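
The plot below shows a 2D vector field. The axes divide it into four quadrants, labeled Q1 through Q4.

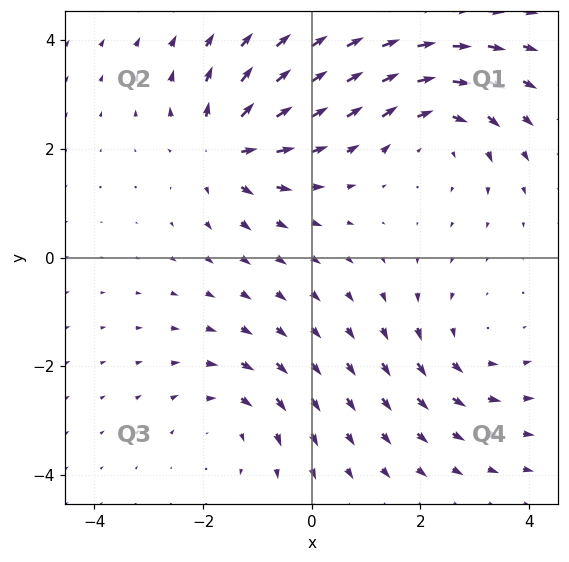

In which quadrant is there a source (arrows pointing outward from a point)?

The source sits at approximately (-1.6, 2.0), which lies in quadrant Q2. The divergence there is about +5, positive as expected for a source.

Q2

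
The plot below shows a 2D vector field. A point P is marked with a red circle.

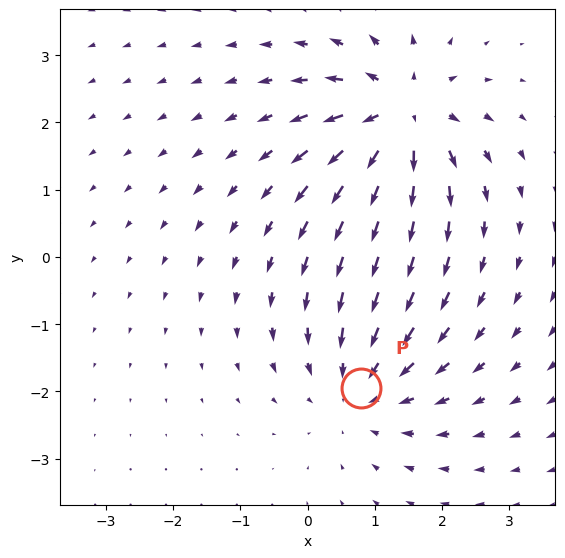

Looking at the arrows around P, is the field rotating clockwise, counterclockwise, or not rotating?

Near P at (0.8, -1.9) the arrows show no circulation. The curl there is ≈0.

not rotating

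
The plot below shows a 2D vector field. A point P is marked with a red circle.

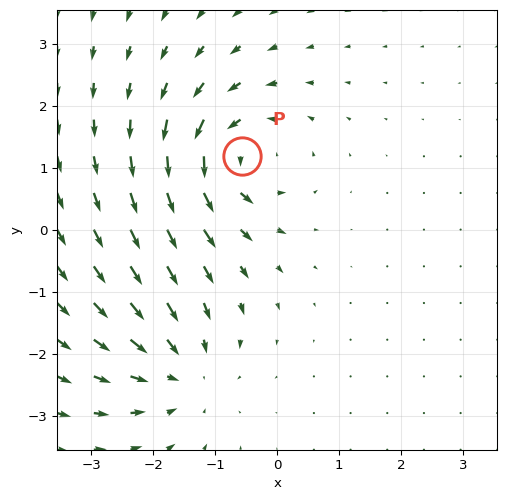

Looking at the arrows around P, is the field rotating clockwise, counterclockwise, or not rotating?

Near P at (-0.6, 1.2) the arrows circulate counterclockwise. The curl (z-component) there is about +6; positive curl means counterclockwise rotation.

counterclockwise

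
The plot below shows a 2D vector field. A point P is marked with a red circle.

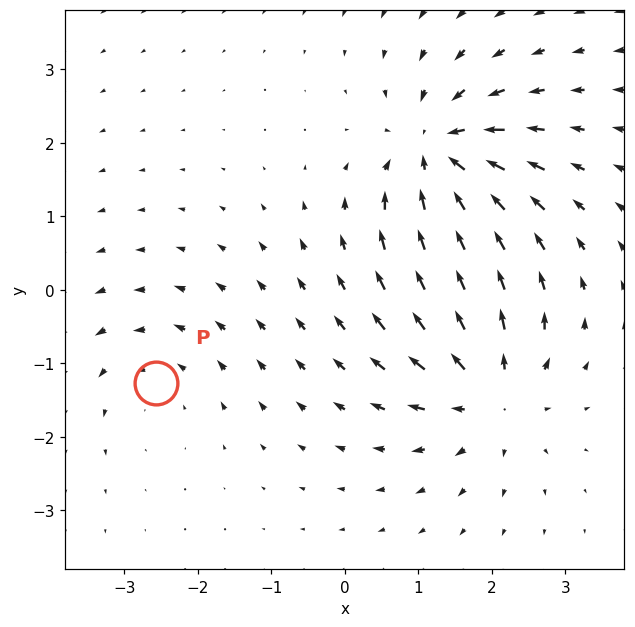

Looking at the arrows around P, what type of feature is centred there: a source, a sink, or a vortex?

At P (-2.6, -1.3) the arrows circulate counterclockwise. Divergence ≈0, curl about +3 — near-zero divergence with nonzero curl is a vortex.

vortex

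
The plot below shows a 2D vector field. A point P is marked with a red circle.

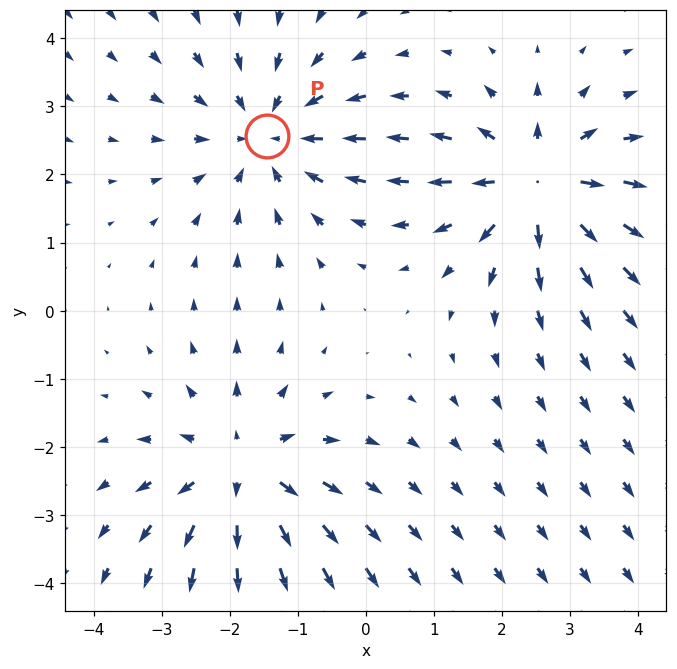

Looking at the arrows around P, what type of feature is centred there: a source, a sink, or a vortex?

At P (-1.5, 2.6) the arrows converge inward. Divergence about -4, curl ≈0 — negative divergence with near-zero curl is a sink.

sink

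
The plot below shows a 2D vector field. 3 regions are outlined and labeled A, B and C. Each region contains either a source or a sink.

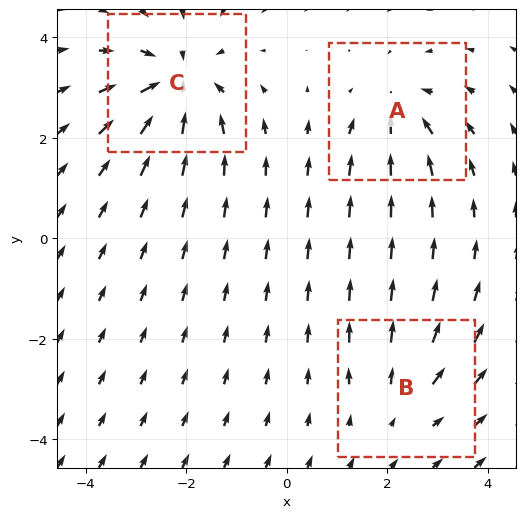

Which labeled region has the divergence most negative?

C

Divergence at each region's feature centre — A: about -3, B: about +2, C: about -5. Region C is most negative.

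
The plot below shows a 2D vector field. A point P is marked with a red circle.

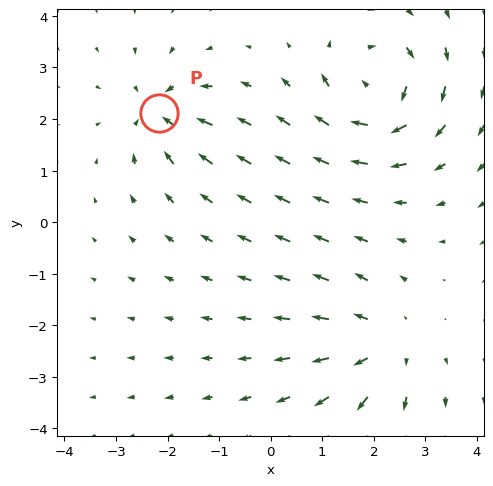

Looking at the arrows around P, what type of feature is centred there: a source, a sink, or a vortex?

sink

At P (-2.2, 2.1) the arrows converge inward. Divergence about -5, curl ≈0 — negative divergence with near-zero curl is a sink.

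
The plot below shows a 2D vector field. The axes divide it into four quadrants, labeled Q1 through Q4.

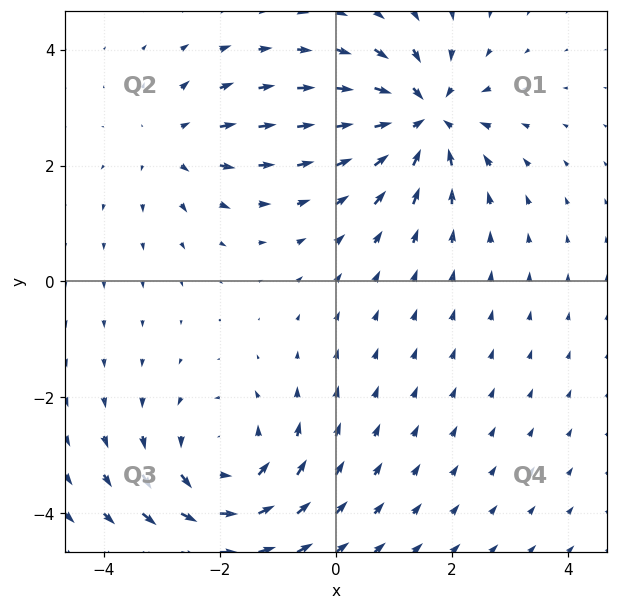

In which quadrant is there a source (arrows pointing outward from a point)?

Q2

The source sits at approximately (-2.8, 2.4), which lies in quadrant Q2. The divergence there is about +3, positive as expected for a source.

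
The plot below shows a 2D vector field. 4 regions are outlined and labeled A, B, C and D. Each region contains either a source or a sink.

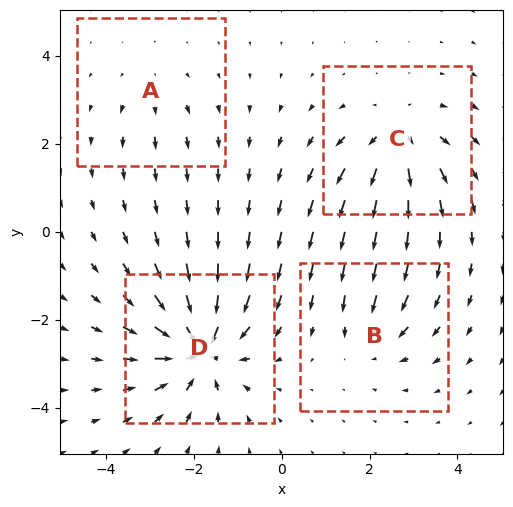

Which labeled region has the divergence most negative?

Divergence at each region's feature centre — A: about +2, B: about -3, C: about +5, D: about -7. Region D is most negative.

D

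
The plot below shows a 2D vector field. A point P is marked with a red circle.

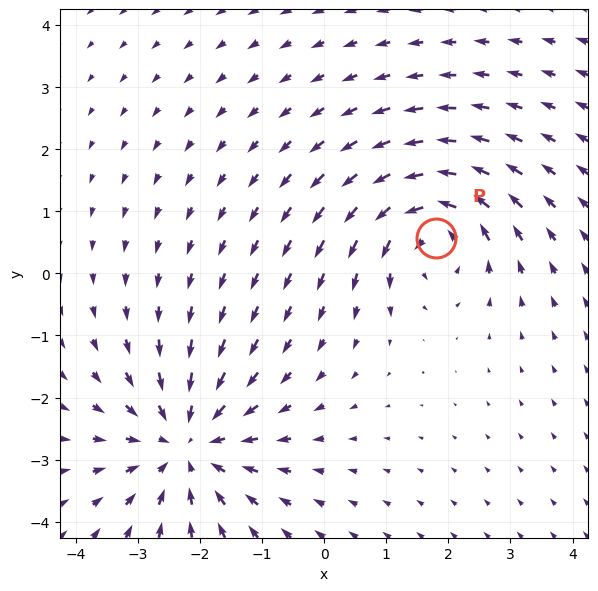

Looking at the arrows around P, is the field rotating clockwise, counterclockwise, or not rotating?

counterclockwise

Near P at (1.8, 0.6) the arrows circulate counterclockwise. The curl (z-component) there is about +5; positive curl means counterclockwise rotation.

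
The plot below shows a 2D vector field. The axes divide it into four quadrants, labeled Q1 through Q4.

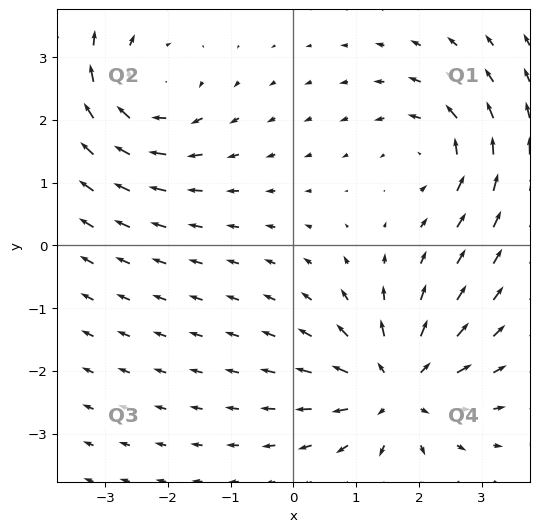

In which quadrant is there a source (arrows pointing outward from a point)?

The source sits at approximately (1.6, -2.3), which lies in quadrant Q4. The divergence there is about +5, positive as expected for a source.

Q4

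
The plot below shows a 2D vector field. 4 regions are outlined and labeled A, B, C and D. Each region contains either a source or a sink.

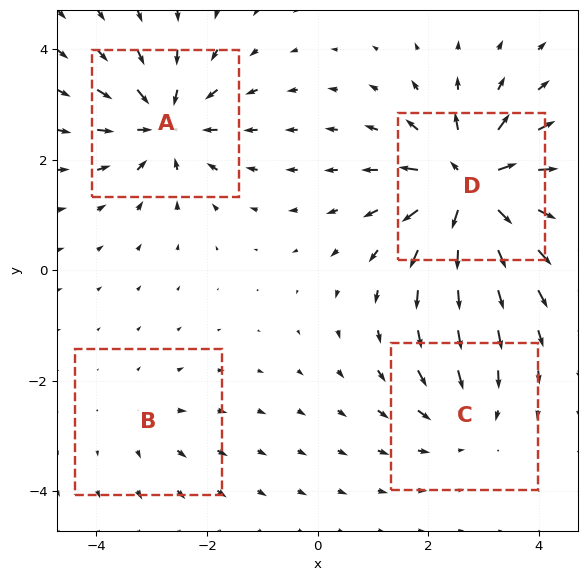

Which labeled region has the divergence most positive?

Divergence at each region's feature centre — A: about -6, B: about +2, C: about -3, D: about +8. Region D is most positive.

D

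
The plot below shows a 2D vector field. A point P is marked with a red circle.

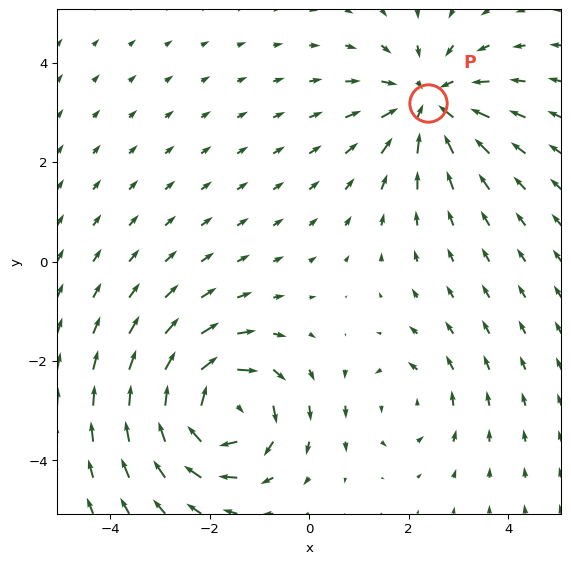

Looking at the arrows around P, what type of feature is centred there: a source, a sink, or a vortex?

sink

At P (2.4, 3.2) the arrows converge inward. Divergence about -4, curl ≈0 — negative divergence with near-zero curl is a sink.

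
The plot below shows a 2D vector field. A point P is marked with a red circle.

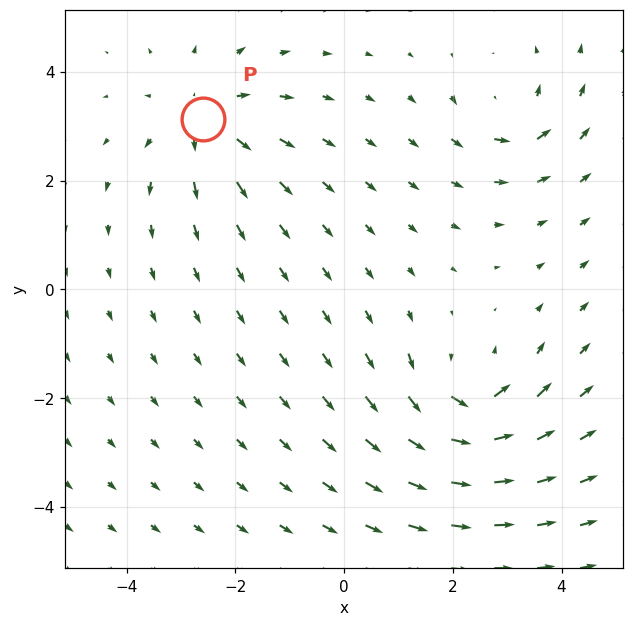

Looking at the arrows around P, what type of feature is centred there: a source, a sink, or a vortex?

source

At P (-2.6, 3.1) the arrows spread outward. Divergence about +4, curl ≈0 — positive divergence with near-zero curl is a source.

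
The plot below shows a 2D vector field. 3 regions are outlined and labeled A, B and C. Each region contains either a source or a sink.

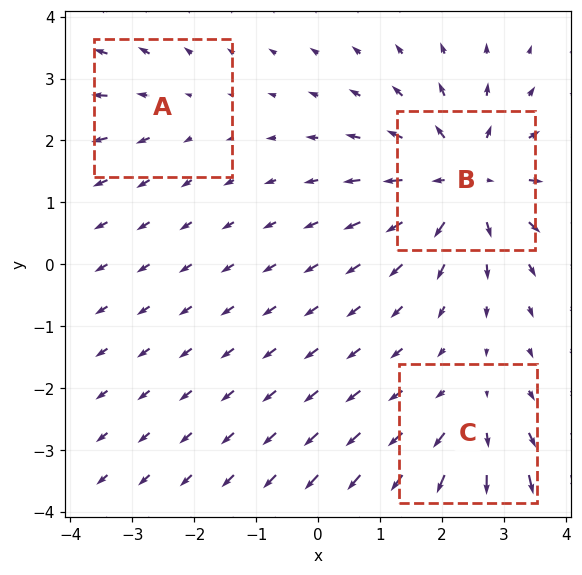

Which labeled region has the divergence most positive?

B

Divergence at each region's feature centre — A: about +2, B: about +5, C: about +3. Region B is most positive.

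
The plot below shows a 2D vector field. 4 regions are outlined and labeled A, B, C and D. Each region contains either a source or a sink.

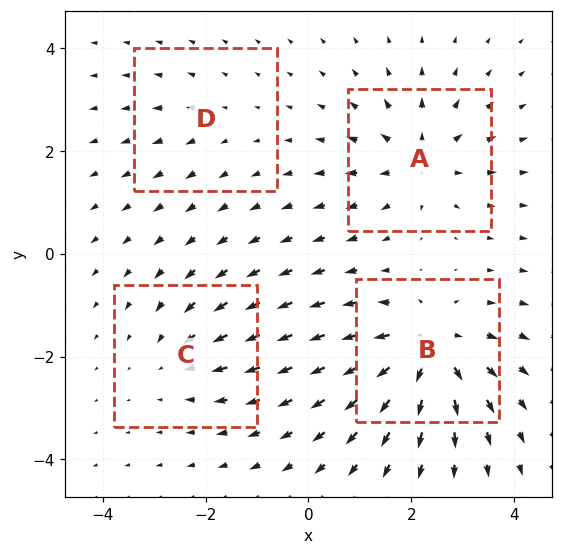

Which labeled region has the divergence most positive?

Divergence at each region's feature centre — A: about +5, B: about +7, C: about -3, D: about +2. Region B is most positive.

B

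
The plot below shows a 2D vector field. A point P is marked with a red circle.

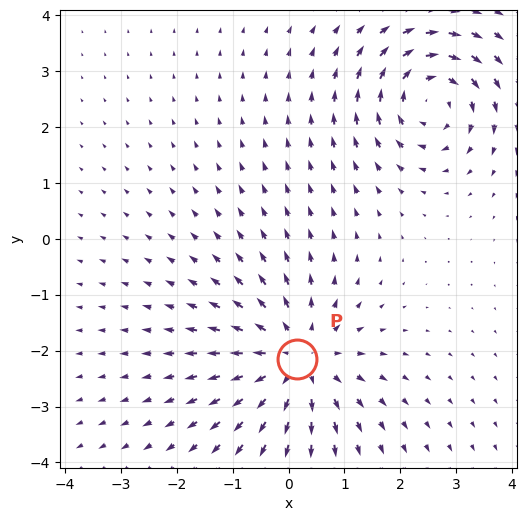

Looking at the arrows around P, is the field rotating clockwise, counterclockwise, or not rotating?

Near P at (0.2, -2.1) the arrows show no circulation. The curl there is ≈0.

not rotating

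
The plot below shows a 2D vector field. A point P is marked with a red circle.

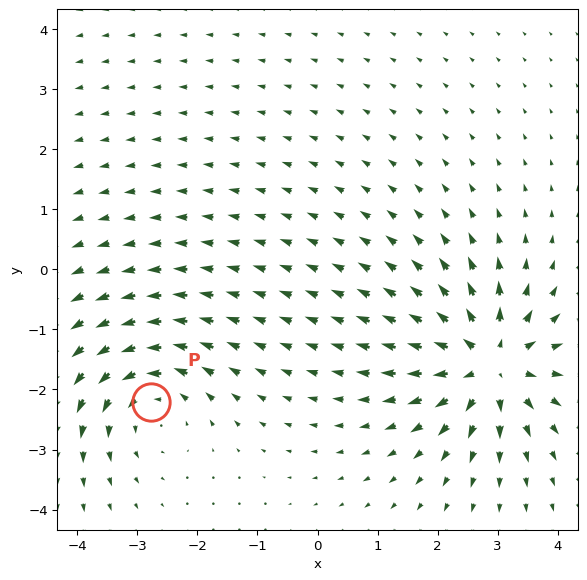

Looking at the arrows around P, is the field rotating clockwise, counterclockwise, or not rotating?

Near P at (-2.8, -2.2) the arrows circulate counterclockwise. The curl (z-component) there is about +4; positive curl means counterclockwise rotation.

counterclockwise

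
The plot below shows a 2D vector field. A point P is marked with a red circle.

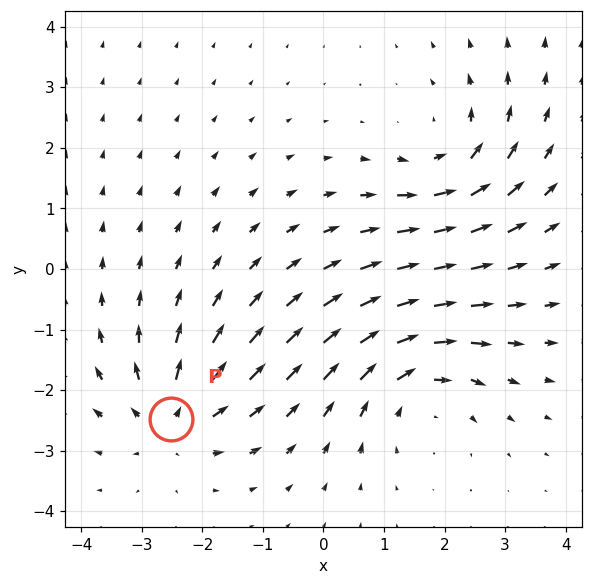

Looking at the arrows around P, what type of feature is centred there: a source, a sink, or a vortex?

source

At P (-2.5, -2.5) the arrows spread outward. Divergence about +4, curl ≈0 — positive divergence with near-zero curl is a source.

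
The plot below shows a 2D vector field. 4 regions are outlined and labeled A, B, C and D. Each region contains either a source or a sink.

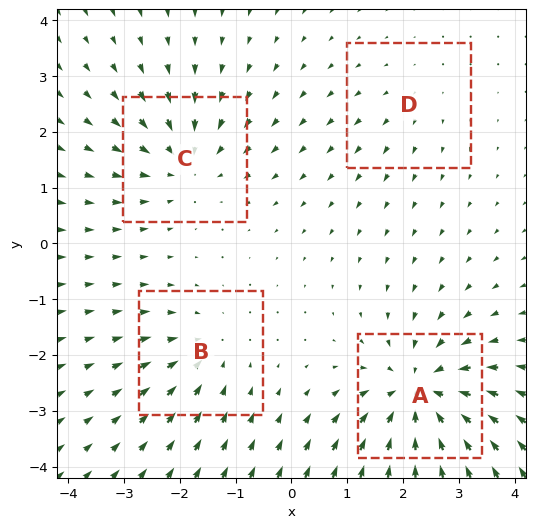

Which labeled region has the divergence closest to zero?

Divergence at each region's feature centre — A: about -7, B: about -4, C: about -5, D: about +2. Region D is closest to zero.

D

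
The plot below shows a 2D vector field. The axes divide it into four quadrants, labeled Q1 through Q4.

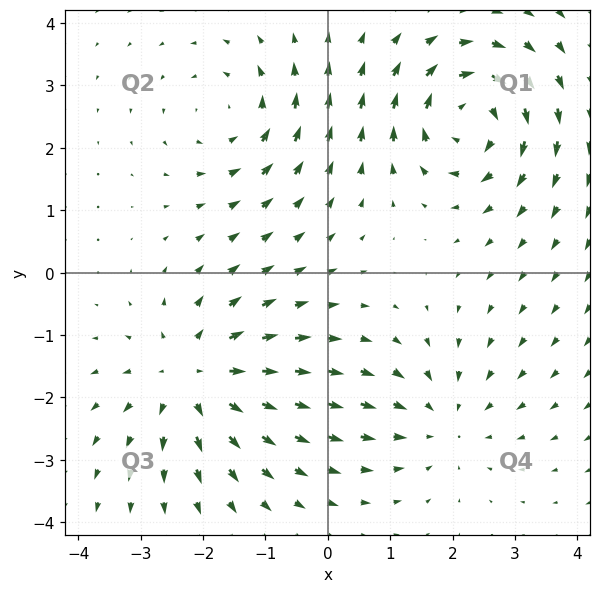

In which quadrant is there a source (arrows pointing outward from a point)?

The source sits at approximately (-2.1, -1.7), which lies in quadrant Q3. The divergence there is about +5, positive as expected for a source.

Q3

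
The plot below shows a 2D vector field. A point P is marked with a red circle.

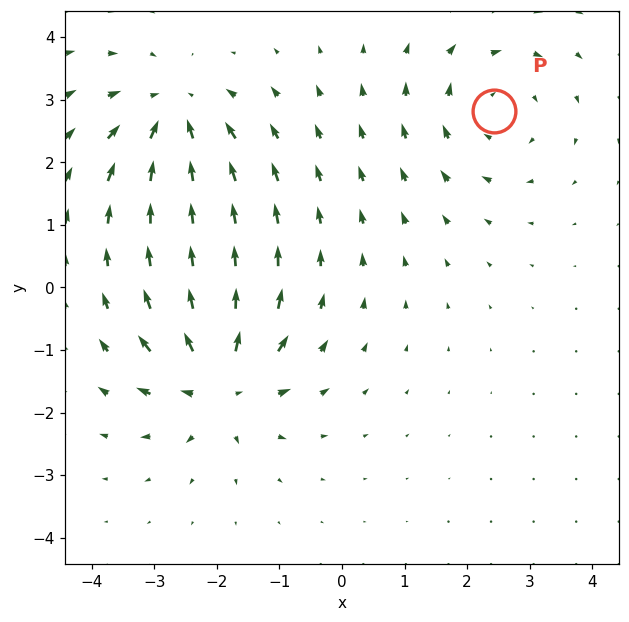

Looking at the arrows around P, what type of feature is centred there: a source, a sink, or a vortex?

At P (2.4, 2.8) the arrows circulate clockwise. Divergence ≈0, curl about -4 — near-zero divergence with nonzero curl is a vortex.

vortex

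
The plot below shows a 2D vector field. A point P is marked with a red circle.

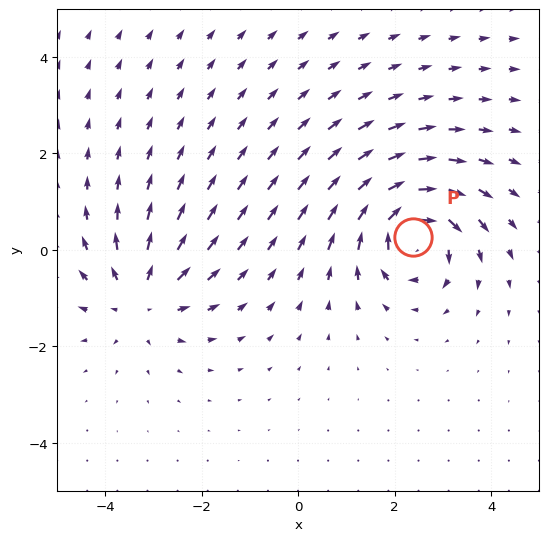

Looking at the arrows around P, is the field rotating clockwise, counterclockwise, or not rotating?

clockwise

Near P at (2.4, 0.3) the arrows circulate clockwise. The curl (z-component) there is about -7; negative curl means clockwise rotation.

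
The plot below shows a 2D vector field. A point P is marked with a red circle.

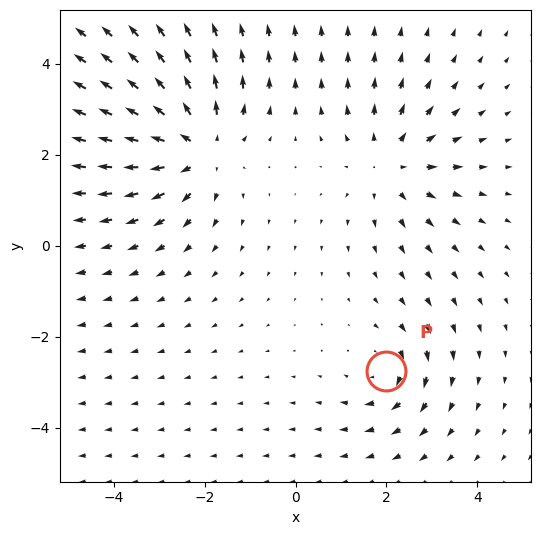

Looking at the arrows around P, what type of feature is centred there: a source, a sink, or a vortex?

At P (2.0, -2.7) the arrows circulate clockwise. Divergence ≈0, curl about -3 — near-zero divergence with nonzero curl is a vortex.

vortex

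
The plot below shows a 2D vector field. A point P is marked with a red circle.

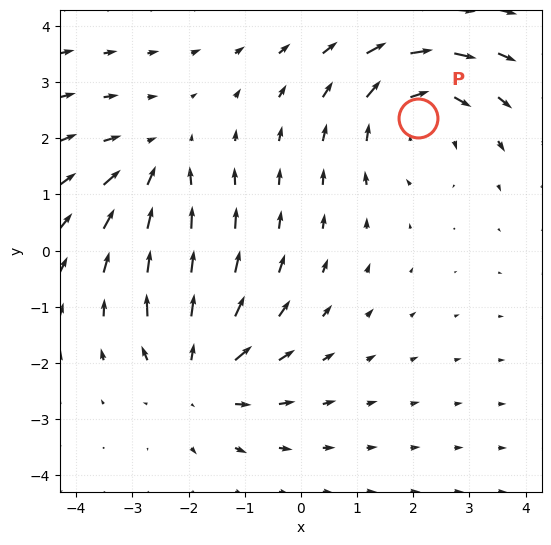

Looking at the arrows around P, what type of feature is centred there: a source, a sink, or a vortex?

vortex

At P (2.1, 2.4) the arrows circulate clockwise. Divergence ≈0, curl about -3 — near-zero divergence with nonzero curl is a vortex.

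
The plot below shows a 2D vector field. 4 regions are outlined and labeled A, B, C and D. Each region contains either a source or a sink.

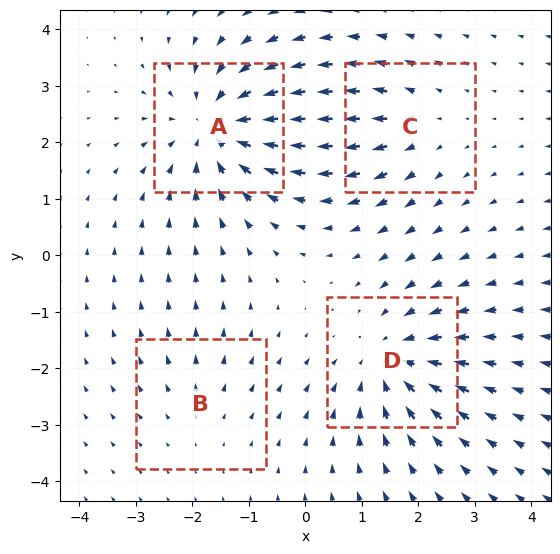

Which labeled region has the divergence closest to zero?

Divergence at each region's feature centre — A: about -6, B: about +2, C: about +3, D: about -5. Region B is closest to zero.

B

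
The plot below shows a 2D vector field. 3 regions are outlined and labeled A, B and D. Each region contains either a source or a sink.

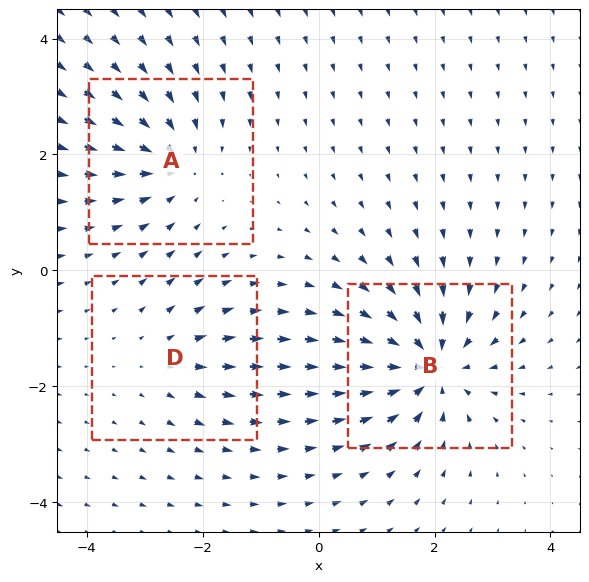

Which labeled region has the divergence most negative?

B

Divergence at each region's feature centre — A: about -3, B: about -5, D: about +2. Region B is most negative.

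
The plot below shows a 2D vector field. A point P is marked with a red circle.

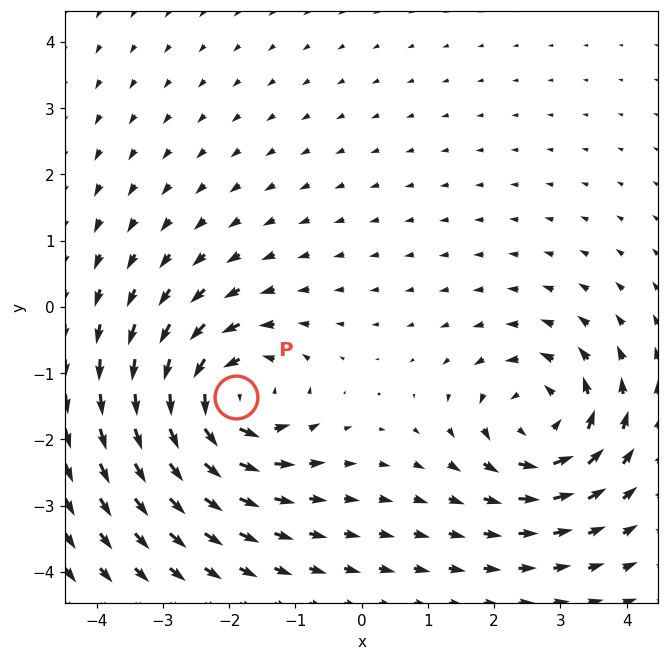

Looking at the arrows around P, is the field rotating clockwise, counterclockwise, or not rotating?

counterclockwise

Near P at (-1.9, -1.4) the arrows circulate counterclockwise. The curl (z-component) there is about +4; positive curl means counterclockwise rotation.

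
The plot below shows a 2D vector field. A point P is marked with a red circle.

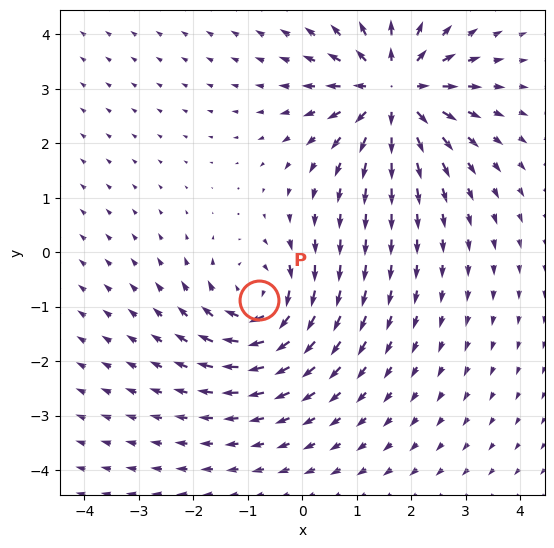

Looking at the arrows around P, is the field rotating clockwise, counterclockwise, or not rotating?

Near P at (-0.8, -0.9) the arrows circulate clockwise. The curl (z-component) there is about -5; negative curl means clockwise rotation.

clockwise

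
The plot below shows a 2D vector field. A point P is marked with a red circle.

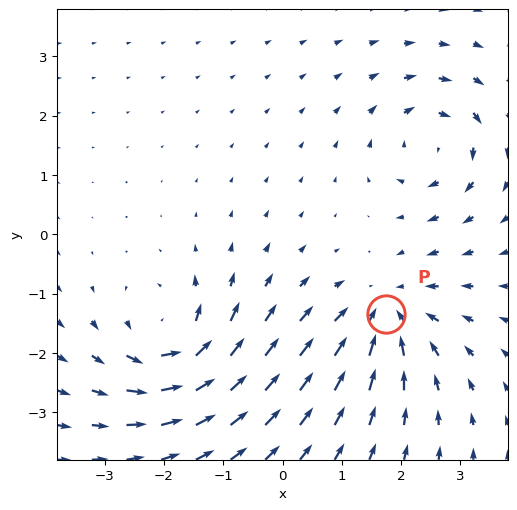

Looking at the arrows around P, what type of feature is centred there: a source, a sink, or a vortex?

At P (1.7, -1.3) the arrows converge inward. Divergence about -5, curl ≈0 — negative divergence with near-zero curl is a sink.

sink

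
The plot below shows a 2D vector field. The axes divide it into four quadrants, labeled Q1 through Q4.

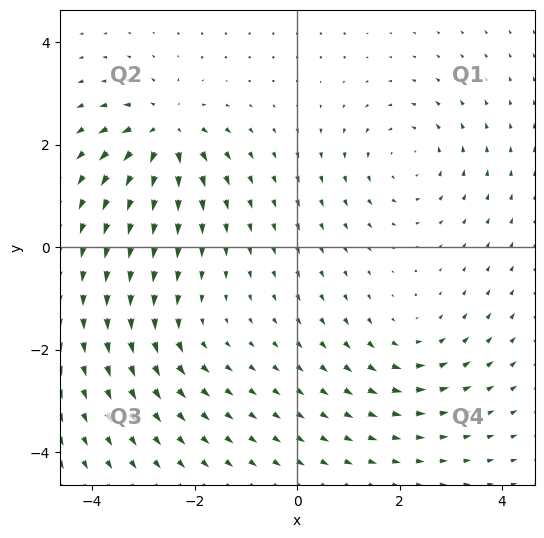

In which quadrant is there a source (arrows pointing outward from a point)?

Q2

The source sits at approximately (-2.6, 2.3), which lies in quadrant Q2. The divergence there is about +7, positive as expected for a source.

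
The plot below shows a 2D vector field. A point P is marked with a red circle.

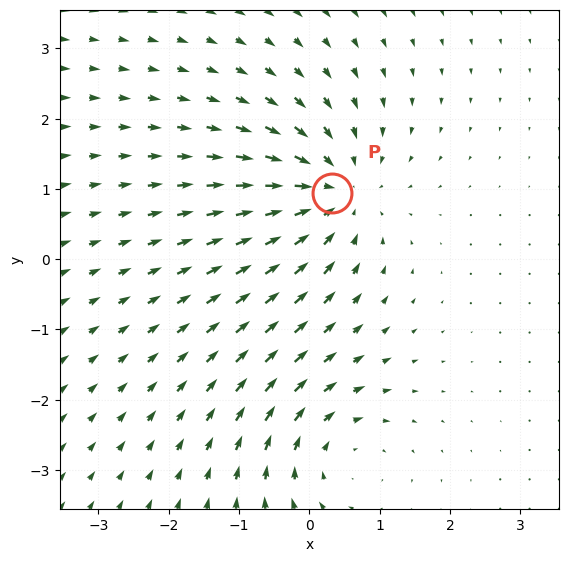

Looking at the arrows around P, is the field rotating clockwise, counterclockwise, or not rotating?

not rotating

Near P at (0.3, 0.9) the arrows show no circulation. The curl there is ≈0.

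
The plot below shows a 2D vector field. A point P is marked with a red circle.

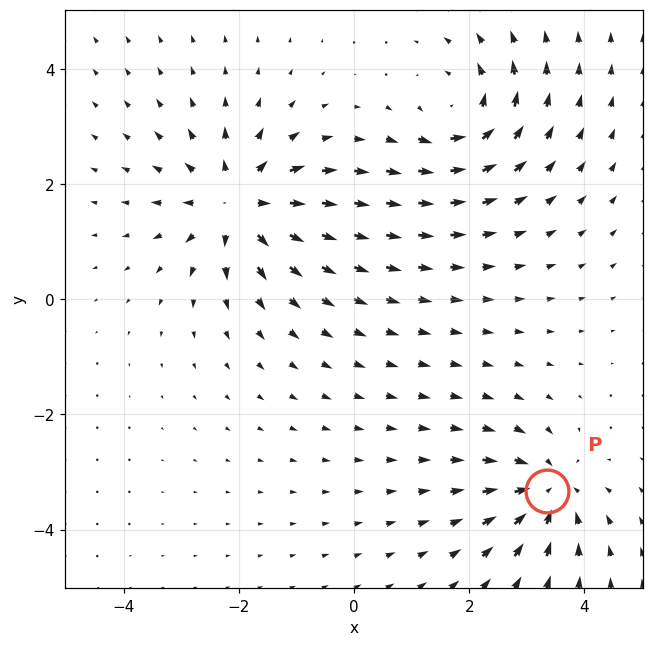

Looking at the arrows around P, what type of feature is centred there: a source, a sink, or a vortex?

sink

At P (3.4, -3.3) the arrows converge inward. Divergence about -4, curl ≈0 — negative divergence with near-zero curl is a sink.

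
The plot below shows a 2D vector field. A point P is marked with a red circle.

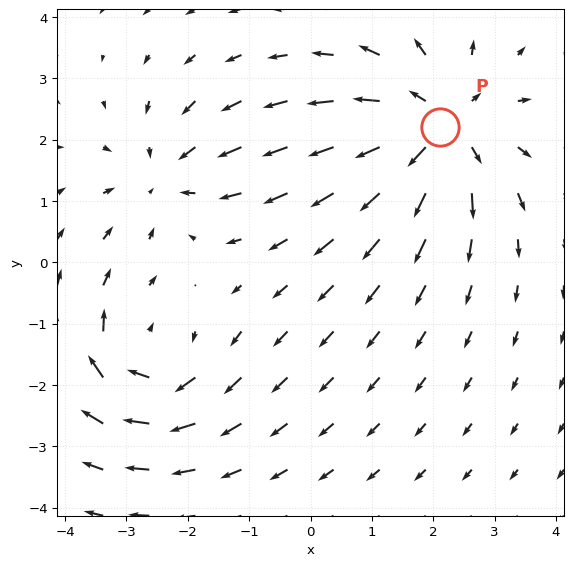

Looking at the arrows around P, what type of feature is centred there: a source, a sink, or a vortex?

source

At P (2.1, 2.2) the arrows spread outward. Divergence about +4, curl ≈0 — positive divergence with near-zero curl is a source.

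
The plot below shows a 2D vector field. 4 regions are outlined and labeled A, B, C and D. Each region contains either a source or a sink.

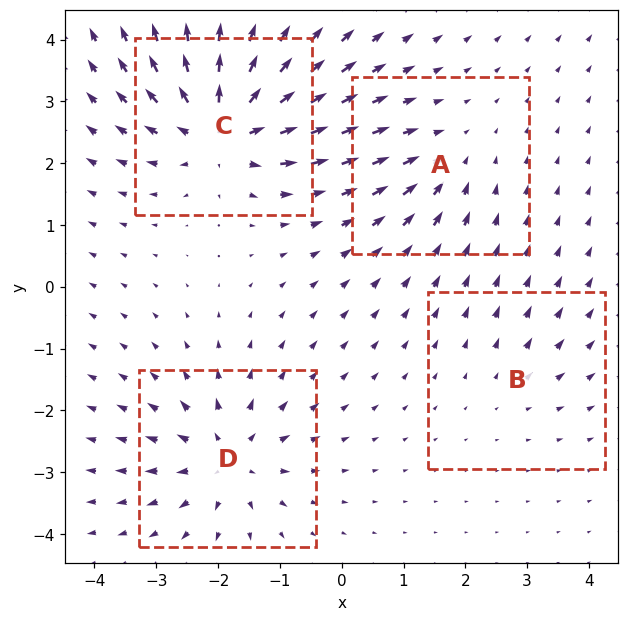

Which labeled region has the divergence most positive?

C

Divergence at each region's feature centre — A: about -4, B: about +2, C: about +9, D: about +6. Region C is most positive.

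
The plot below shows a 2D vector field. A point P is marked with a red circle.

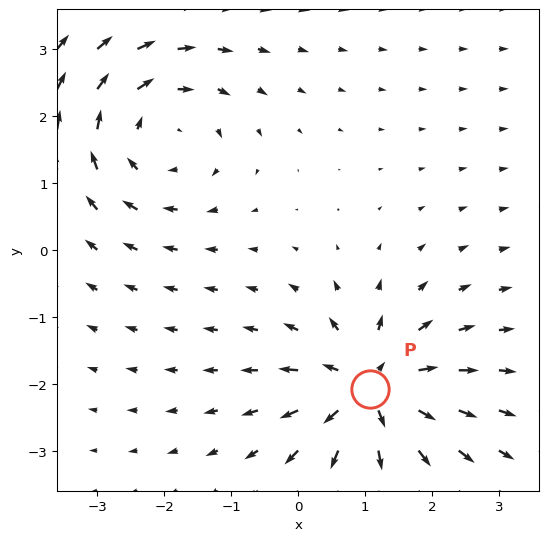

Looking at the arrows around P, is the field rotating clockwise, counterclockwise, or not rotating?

Near P at (1.1, -2.1) the arrows show no circulation. The curl there is ≈0.

not rotating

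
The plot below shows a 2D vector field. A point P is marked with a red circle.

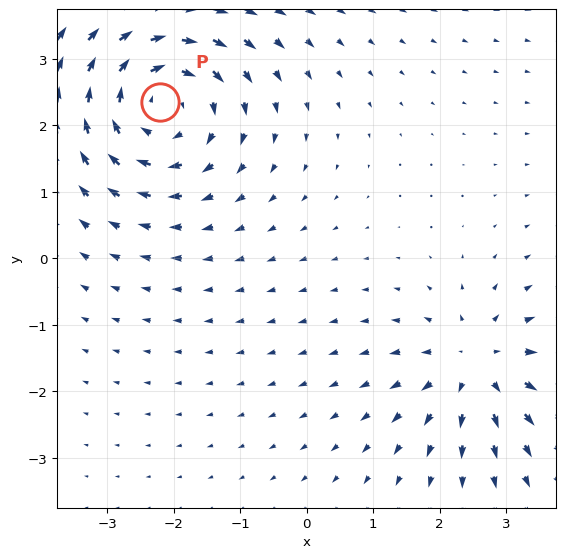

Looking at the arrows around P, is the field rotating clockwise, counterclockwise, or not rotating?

Near P at (-2.2, 2.3) the arrows circulate clockwise. The curl (z-component) there is about -4; negative curl means clockwise rotation.

clockwise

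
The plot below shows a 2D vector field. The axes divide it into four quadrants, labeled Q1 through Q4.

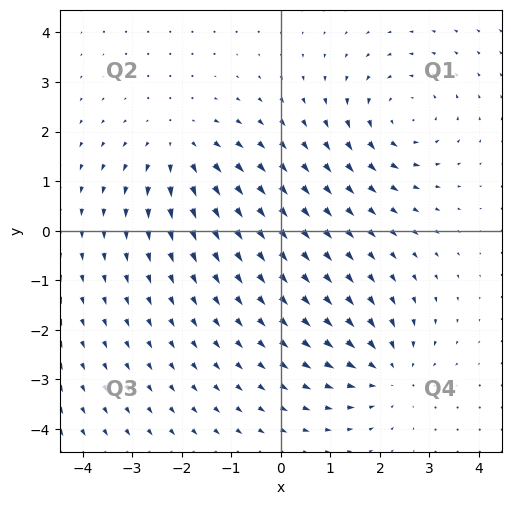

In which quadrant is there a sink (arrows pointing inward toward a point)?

The sink sits at approximately (2.2, -2.9), which lies in quadrant Q4. The divergence there is about -3, negative as expected for a sink.

Q4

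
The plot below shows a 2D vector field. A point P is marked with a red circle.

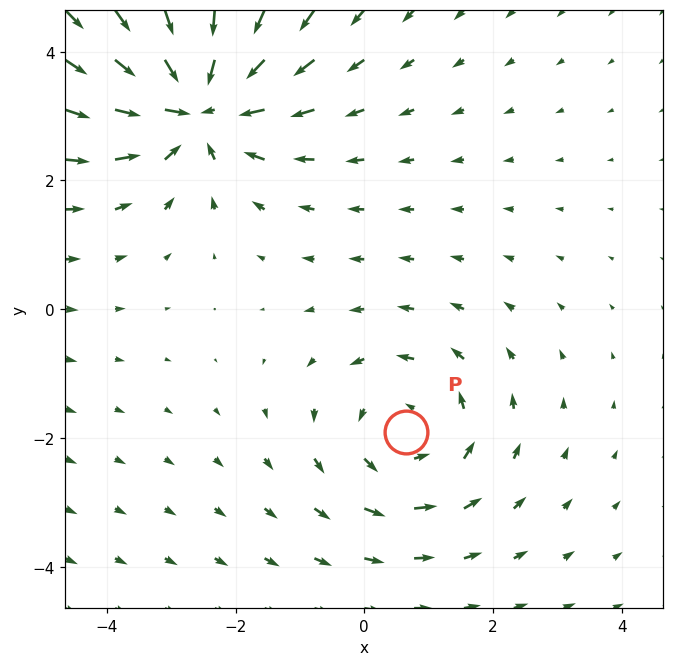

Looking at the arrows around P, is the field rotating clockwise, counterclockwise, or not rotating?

counterclockwise

Near P at (0.6, -1.9) the arrows circulate counterclockwise. The curl (z-component) there is about +2; positive curl means counterclockwise rotation.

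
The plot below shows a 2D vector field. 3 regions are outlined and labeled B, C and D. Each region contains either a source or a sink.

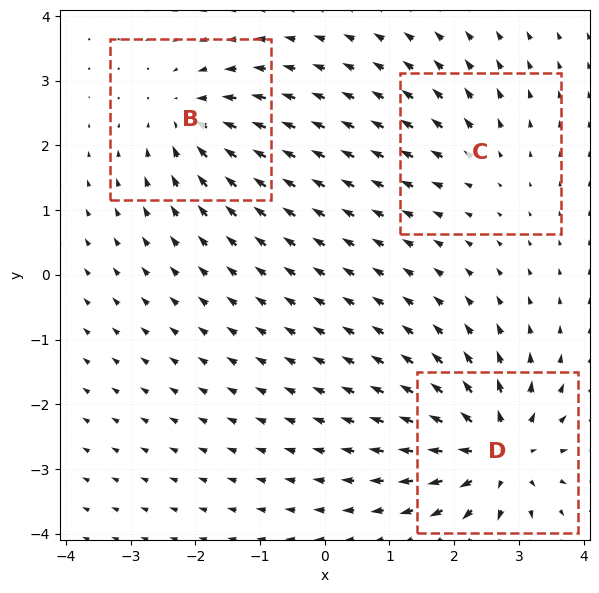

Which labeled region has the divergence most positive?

D

Divergence at each region's feature centre — B: about -4, C: about +2, D: about +6. Region D is most positive.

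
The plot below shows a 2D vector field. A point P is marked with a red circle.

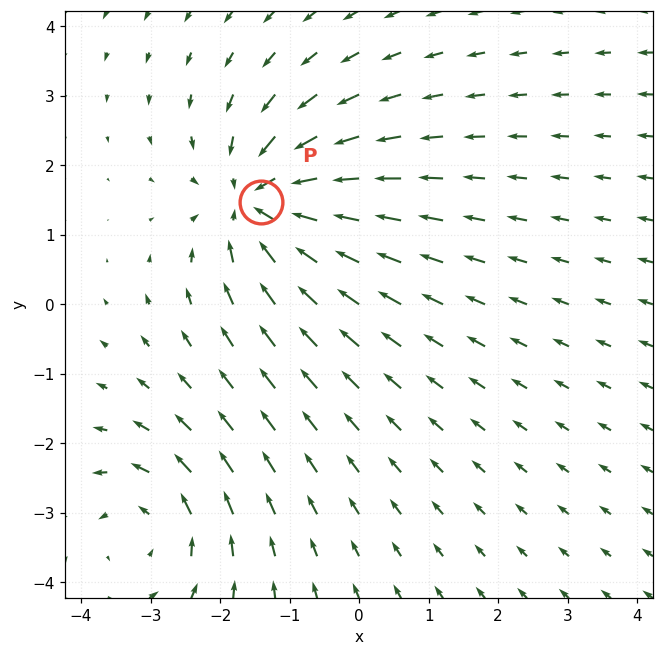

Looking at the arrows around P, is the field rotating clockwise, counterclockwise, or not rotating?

Near P at (-1.4, 1.5) the arrows show no circulation. The curl there is ≈0.

not rotating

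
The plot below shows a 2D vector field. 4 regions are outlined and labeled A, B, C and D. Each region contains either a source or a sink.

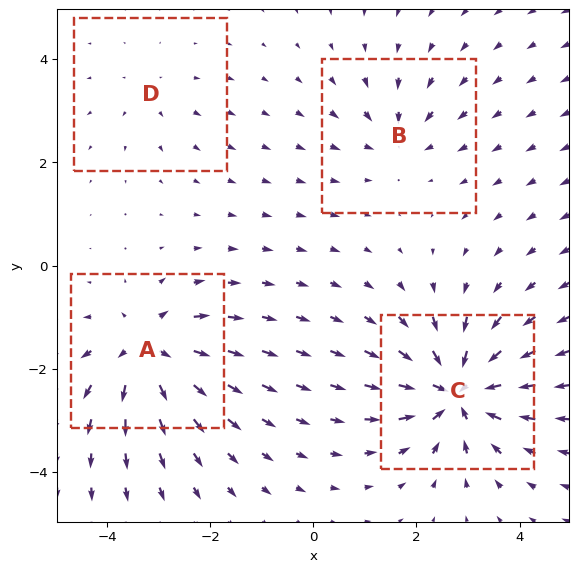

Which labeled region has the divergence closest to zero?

Divergence at each region's feature centre — A: about +6, B: about -4, C: about -8, D: about +2. Region D is closest to zero.

D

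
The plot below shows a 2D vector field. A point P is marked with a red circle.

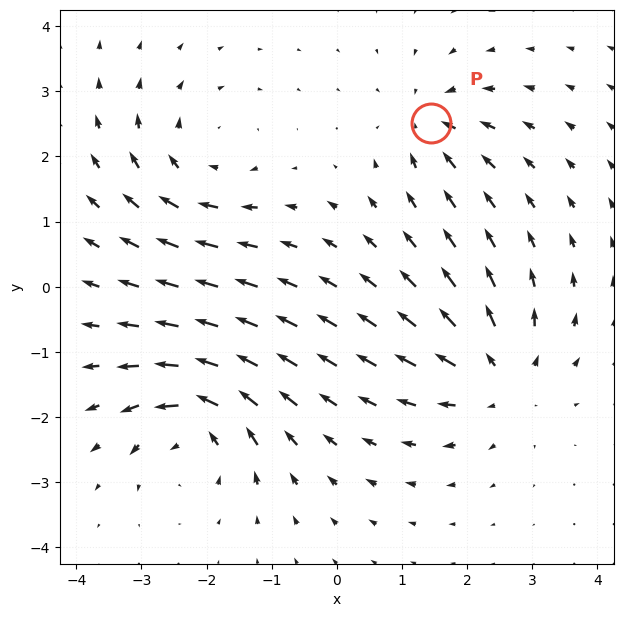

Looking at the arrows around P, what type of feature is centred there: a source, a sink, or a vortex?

sink

At P (1.4, 2.5) the arrows converge inward. Divergence about -5, curl ≈0 — negative divergence with near-zero curl is a sink.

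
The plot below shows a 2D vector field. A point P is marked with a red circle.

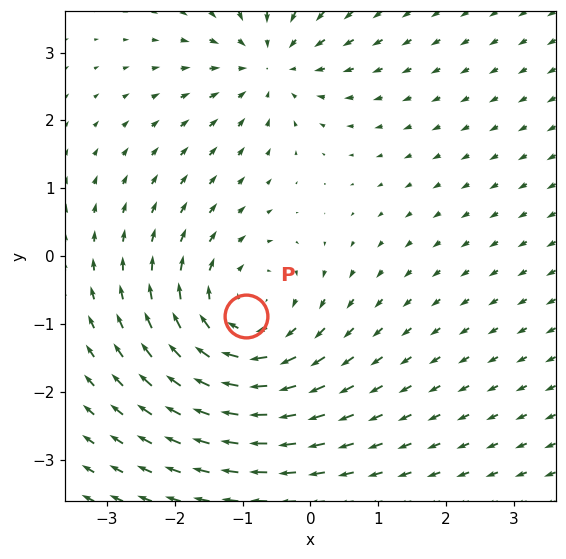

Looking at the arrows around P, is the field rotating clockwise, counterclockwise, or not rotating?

Near P at (-1.0, -0.9) the arrows circulate clockwise. The curl (z-component) there is about -4; negative curl means clockwise rotation.

clockwise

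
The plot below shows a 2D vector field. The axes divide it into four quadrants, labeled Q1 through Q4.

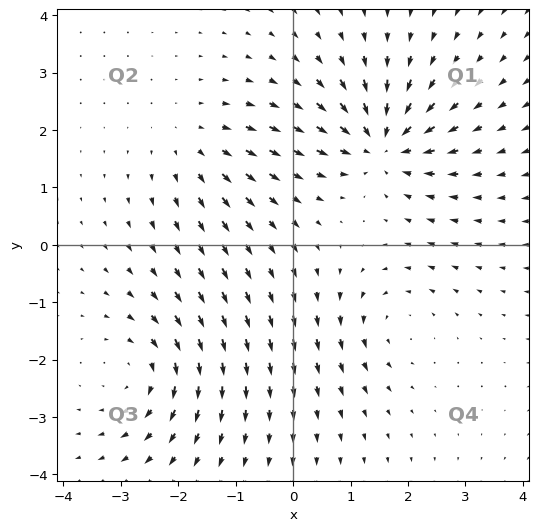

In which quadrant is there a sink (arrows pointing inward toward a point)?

Q1

The sink sits at approximately (1.5, 1.8), which lies in quadrant Q1. The divergence there is about -6, negative as expected for a sink.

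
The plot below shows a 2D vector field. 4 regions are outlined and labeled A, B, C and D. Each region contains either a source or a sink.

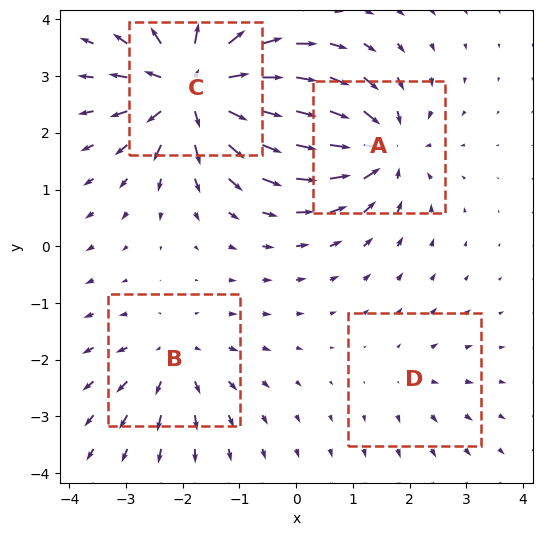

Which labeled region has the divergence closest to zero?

D

Divergence at each region's feature centre — A: about -6, B: about +4, C: about +9, D: about +2. Region D is closest to zero.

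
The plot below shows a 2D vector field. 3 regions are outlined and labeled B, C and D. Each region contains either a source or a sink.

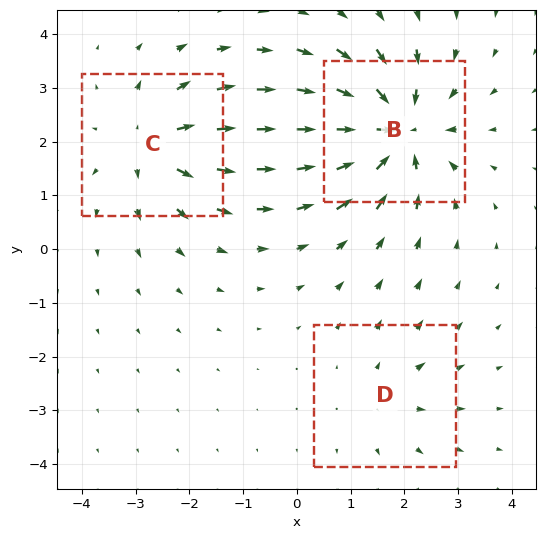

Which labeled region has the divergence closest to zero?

Divergence at each region's feature centre — B: about -5, C: about +4, D: about +2. Region D is closest to zero.

D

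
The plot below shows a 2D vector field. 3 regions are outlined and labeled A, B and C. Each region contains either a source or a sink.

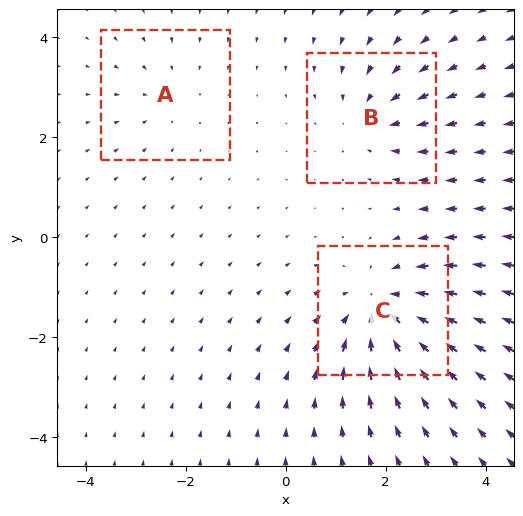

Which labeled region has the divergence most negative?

C

Divergence at each region's feature centre — A: about -2, B: about -3, C: about -4. Region C is most negative.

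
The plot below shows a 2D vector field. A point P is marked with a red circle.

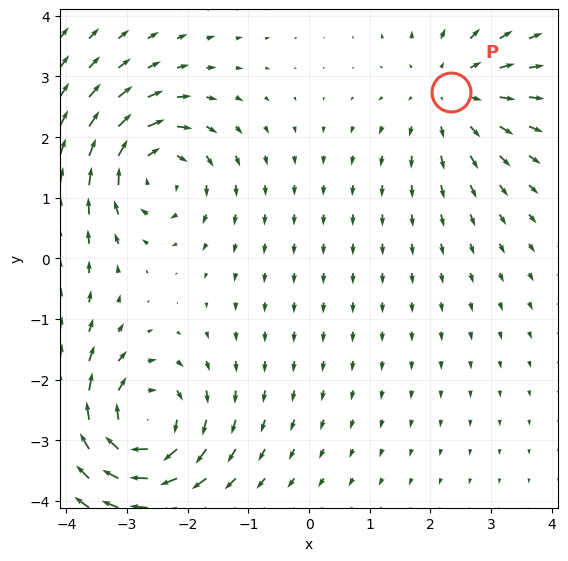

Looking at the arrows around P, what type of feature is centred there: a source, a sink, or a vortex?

source

At P (2.3, 2.7) the arrows spread outward. Divergence about +3, curl ≈0 — positive divergence with near-zero curl is a source.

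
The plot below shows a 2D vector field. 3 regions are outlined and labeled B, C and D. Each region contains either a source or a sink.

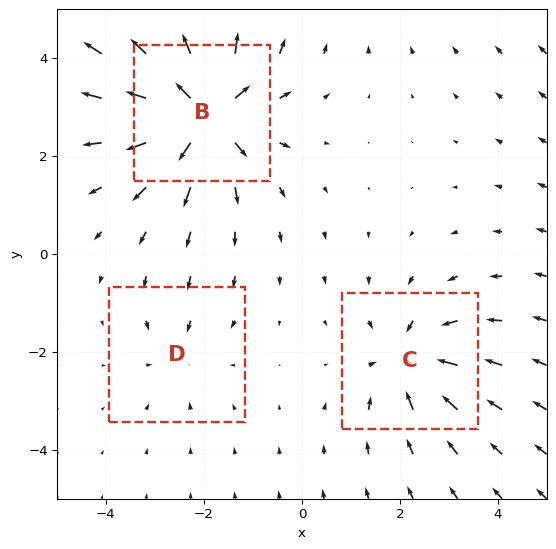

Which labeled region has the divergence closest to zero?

D

Divergence at each region's feature centre — B: about +6, C: about -4, D: about -2. Region D is closest to zero.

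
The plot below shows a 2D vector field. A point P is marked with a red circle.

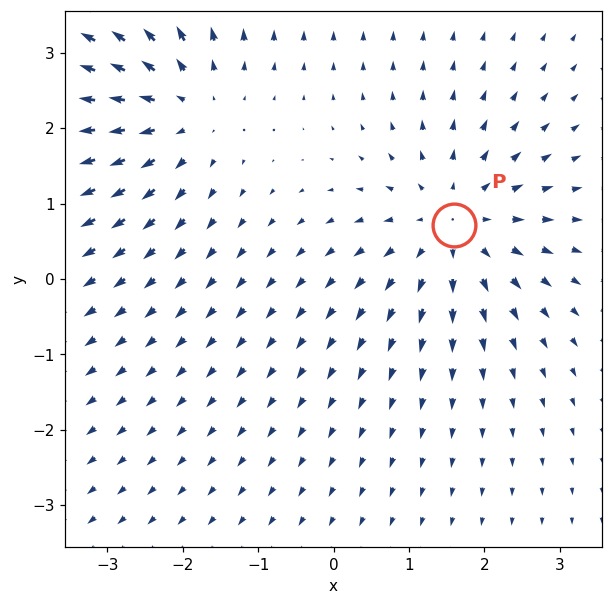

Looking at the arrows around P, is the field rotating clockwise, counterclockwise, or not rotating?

not rotating

Near P at (1.6, 0.7) the arrows show no circulation. The curl there is ≈0.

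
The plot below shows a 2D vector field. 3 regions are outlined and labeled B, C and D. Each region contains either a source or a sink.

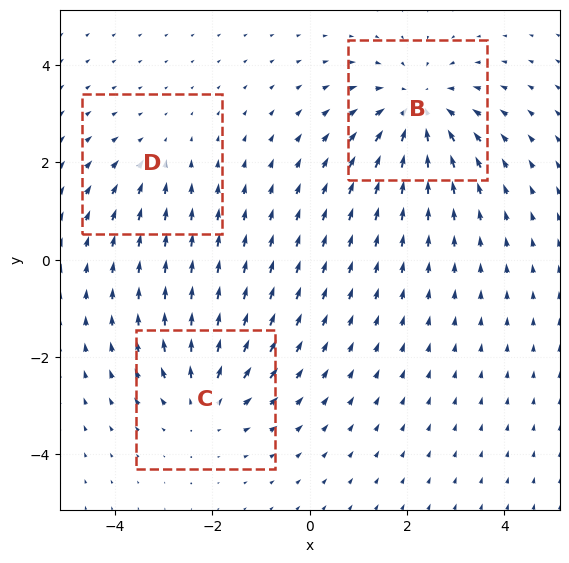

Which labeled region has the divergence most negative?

B

Divergence at each region's feature centre — B: about -4, C: about +3, D: about -2. Region B is most negative.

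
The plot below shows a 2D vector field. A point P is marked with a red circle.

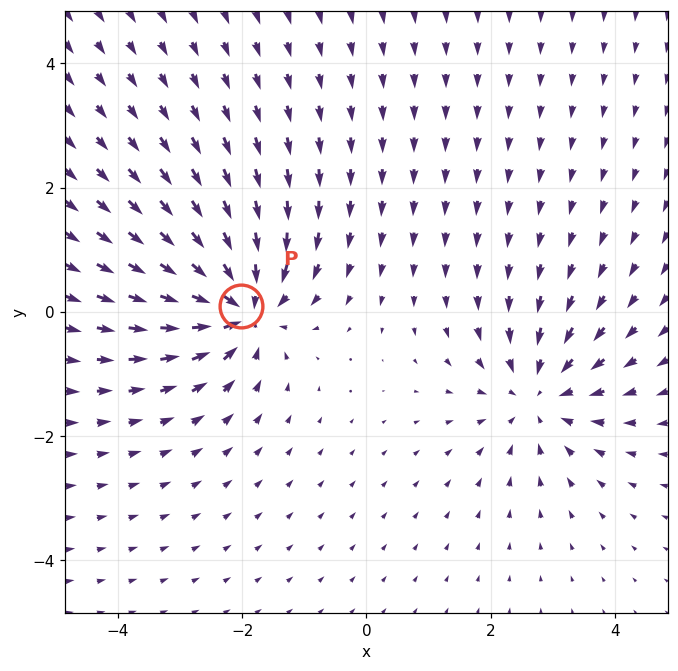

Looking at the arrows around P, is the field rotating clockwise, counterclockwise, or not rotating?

Near P at (-2.0, 0.1) the arrows show no circulation. The curl there is ≈0.

not rotating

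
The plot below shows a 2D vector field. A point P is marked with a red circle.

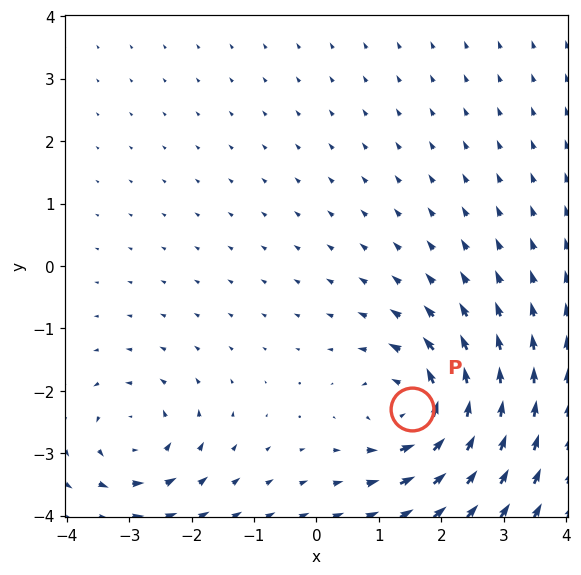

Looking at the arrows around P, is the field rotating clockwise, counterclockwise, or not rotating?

Near P at (1.5, -2.3) the arrows circulate counterclockwise. The curl (z-component) there is about +7; positive curl means counterclockwise rotation.

counterclockwise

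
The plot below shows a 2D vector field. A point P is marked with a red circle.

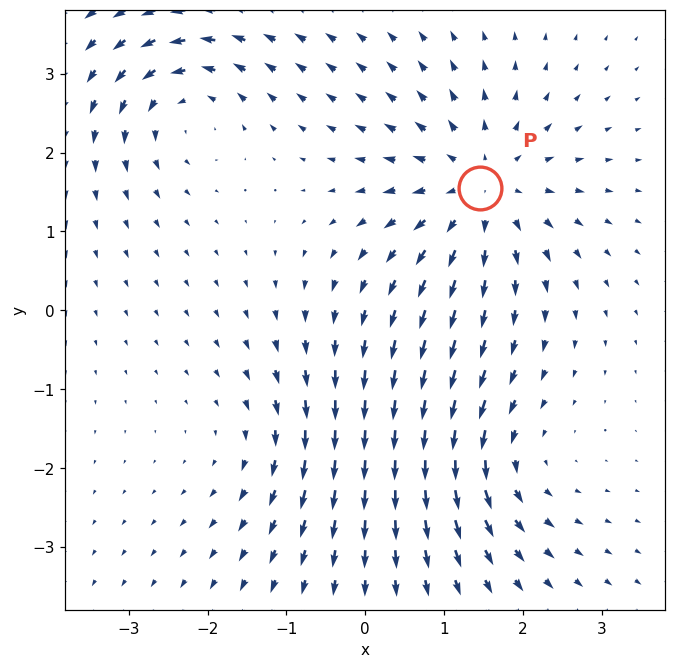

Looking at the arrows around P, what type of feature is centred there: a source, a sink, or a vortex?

At P (1.5, 1.5) the arrows spread outward. Divergence about +5, curl ≈0 — positive divergence with near-zero curl is a source.

source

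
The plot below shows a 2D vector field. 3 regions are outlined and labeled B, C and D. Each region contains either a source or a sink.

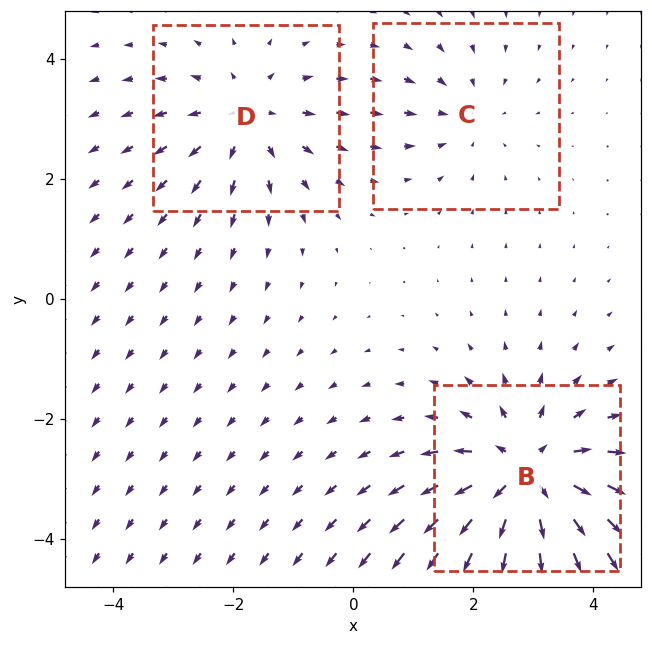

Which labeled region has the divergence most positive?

B

Divergence at each region's feature centre — B: about +5, C: about -2, D: about +3. Region B is most positive.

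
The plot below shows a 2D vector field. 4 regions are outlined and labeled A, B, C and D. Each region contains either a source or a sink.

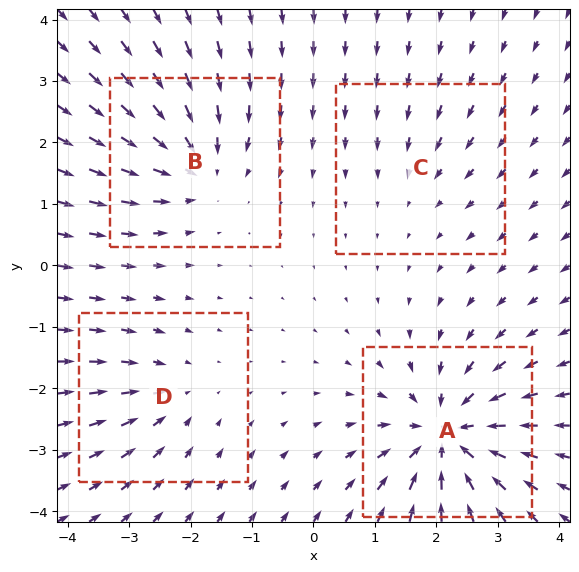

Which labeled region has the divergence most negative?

A

Divergence at each region's feature centre — A: about -8, B: about -5, C: about -2, D: about -3. Region A is most negative.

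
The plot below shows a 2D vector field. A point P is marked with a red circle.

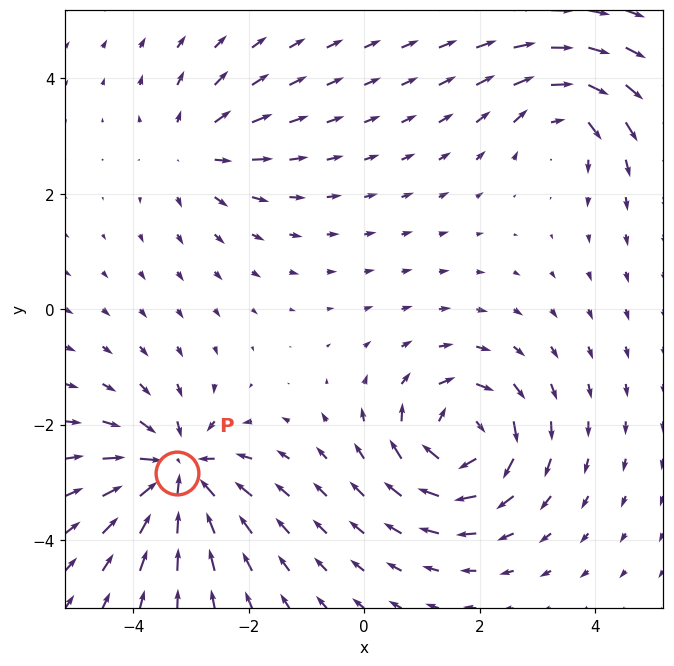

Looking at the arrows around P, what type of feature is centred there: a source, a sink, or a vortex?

sink

At P (-3.2, -2.8) the arrows converge inward. Divergence about -6, curl ≈0 — negative divergence with near-zero curl is a sink.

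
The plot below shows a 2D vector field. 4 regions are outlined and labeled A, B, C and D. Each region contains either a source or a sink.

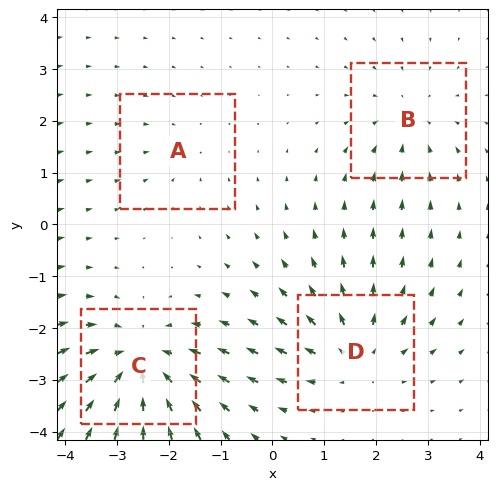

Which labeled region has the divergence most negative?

Divergence at each region's feature centre — A: about -2, B: about -3, C: about -6, D: about +4. Region C is most negative.

C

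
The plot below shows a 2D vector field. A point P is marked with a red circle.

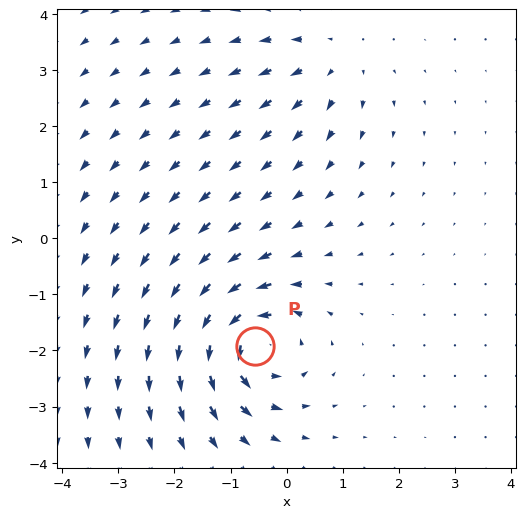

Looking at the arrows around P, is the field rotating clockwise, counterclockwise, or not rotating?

counterclockwise

Near P at (-0.6, -1.9) the arrows circulate counterclockwise. The curl (z-component) there is about +6; positive curl means counterclockwise rotation.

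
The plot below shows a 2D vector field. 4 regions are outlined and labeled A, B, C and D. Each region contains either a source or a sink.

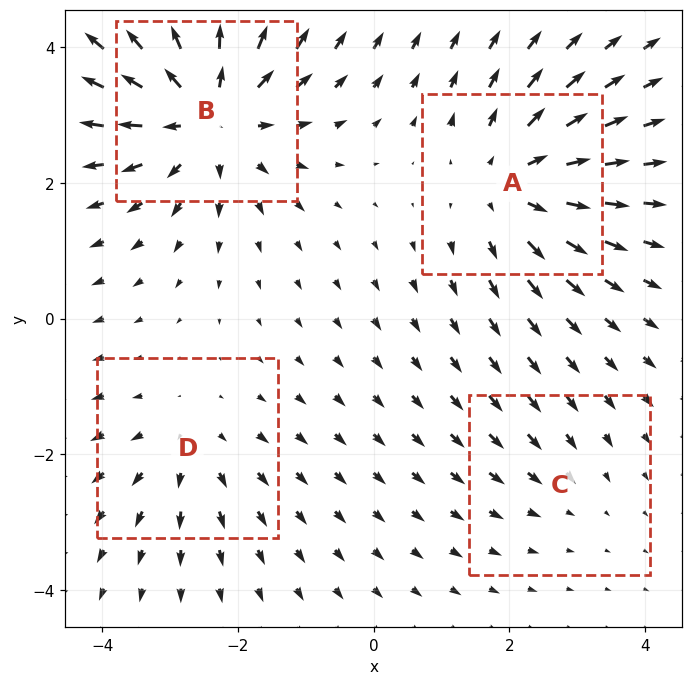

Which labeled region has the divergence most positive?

B

Divergence at each region's feature centre — A: about +5, B: about +7, C: about -2, D: about +3. Region B is most positive.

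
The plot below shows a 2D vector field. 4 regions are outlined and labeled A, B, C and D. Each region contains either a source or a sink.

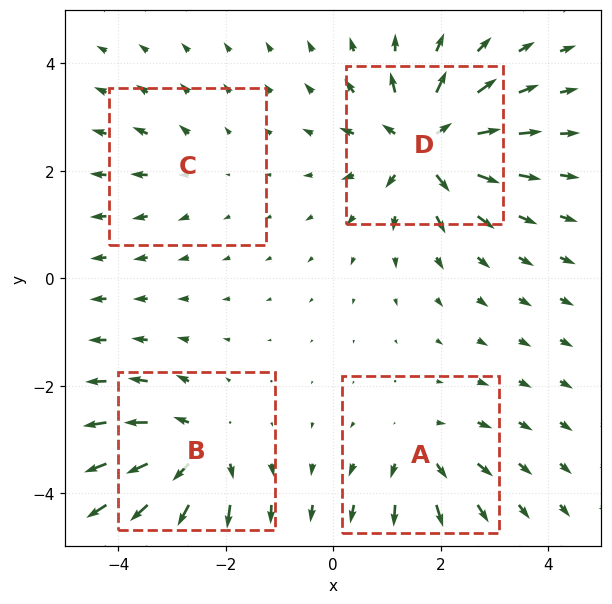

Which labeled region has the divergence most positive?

Divergence at each region's feature centre — A: about +4, B: about +6, C: about +3, D: about +8. Region D is most positive.

D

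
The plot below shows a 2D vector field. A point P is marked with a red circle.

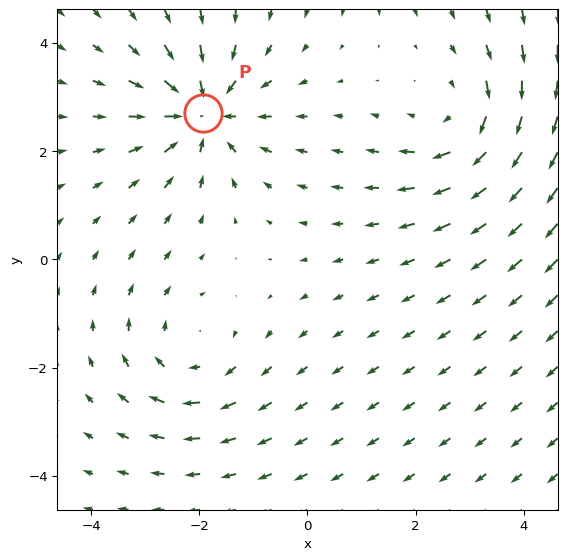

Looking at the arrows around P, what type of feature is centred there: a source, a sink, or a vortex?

sink

At P (-1.9, 2.7) the arrows converge inward. Divergence about -5, curl ≈0 — negative divergence with near-zero curl is a sink.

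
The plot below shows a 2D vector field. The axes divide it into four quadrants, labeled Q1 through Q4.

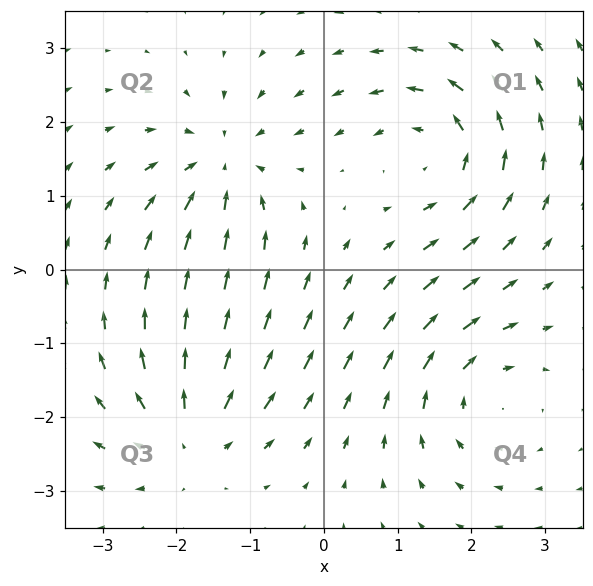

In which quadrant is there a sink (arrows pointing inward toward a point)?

The sink sits at approximately (-1.4, 1.4), which lies in quadrant Q2. The divergence there is about -4, negative as expected for a sink.

Q2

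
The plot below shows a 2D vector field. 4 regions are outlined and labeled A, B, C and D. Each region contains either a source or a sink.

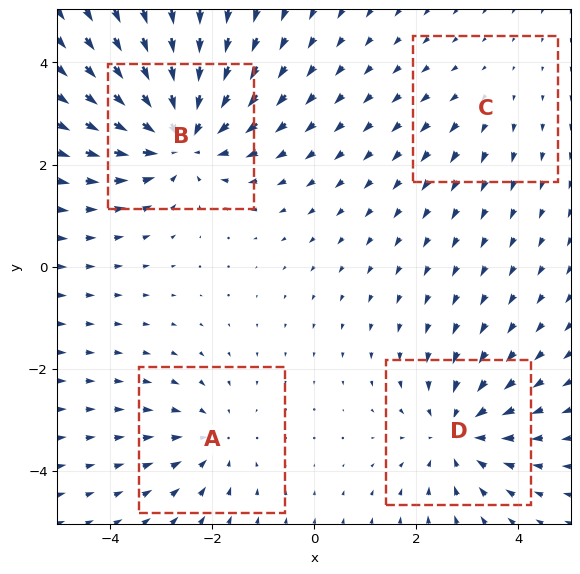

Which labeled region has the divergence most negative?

B

Divergence at each region's feature centre — A: about -3, B: about -6, C: about +2, D: about -4. Region B is most negative.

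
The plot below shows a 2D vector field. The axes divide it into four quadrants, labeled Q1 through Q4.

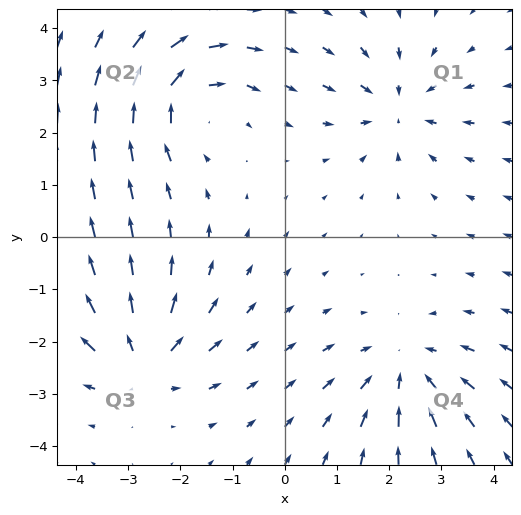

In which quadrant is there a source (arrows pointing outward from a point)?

The source sits at approximately (-2.7, -2.4), which lies in quadrant Q3. The divergence there is about +5, positive as expected for a source.

Q3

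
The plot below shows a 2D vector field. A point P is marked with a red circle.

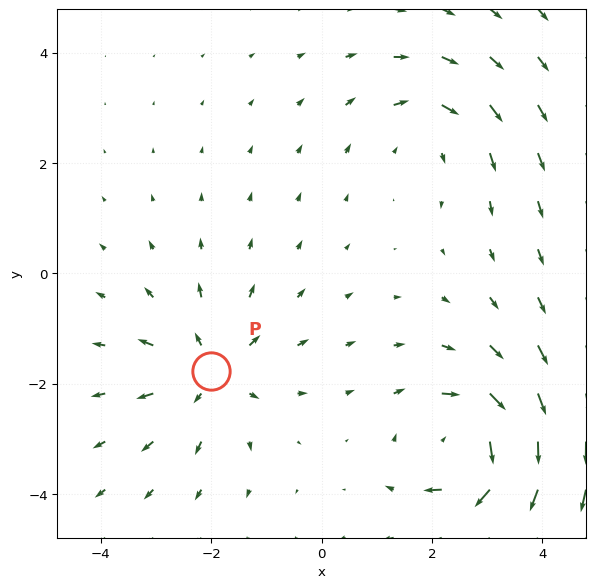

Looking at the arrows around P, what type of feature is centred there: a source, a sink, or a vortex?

At P (-2.0, -1.8) the arrows spread outward. Divergence about +4, curl ≈0 — positive divergence with near-zero curl is a source.

source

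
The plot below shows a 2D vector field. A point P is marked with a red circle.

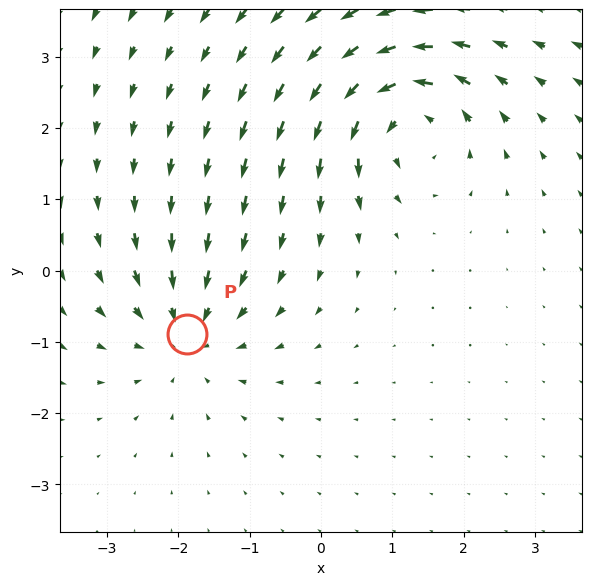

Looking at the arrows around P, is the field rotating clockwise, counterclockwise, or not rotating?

Near P at (-1.9, -0.9) the arrows show no circulation. The curl there is ≈0.

not rotating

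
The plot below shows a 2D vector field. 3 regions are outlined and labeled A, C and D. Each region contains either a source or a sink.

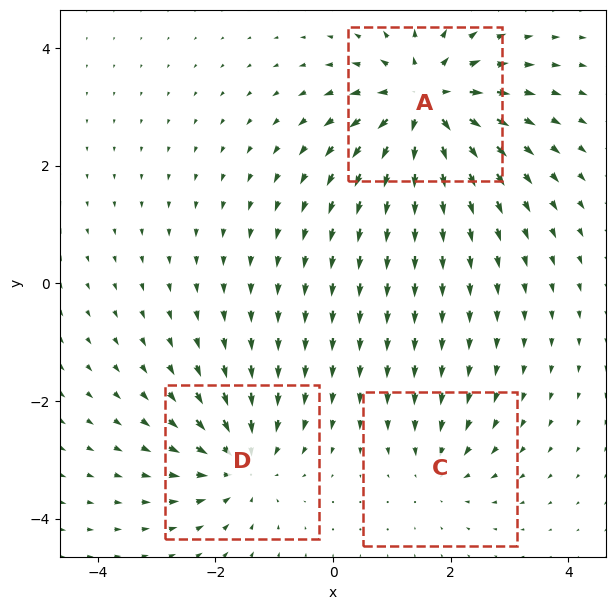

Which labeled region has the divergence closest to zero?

Divergence at each region's feature centre — A: about +5, C: about -2, D: about -4. Region C is closest to zero.

C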